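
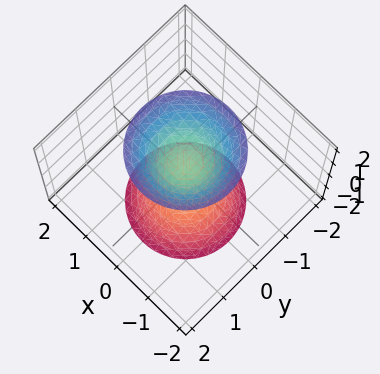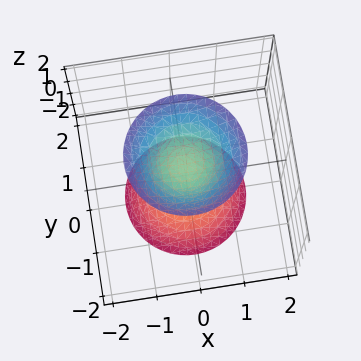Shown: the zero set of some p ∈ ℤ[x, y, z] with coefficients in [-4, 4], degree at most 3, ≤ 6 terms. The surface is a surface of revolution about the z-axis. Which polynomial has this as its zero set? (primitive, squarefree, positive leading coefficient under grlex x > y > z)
(a) The picture has 2 separate pieces. Treating them together as one polynomial.
(b) Degree: a generic line meets the surface in up to 2 points, so deg p = 2.
(c) Symmetry: the surface is invariant under rotation about z: p = q(x² + y², z).
(d) Checking where it meets the axes: a circular section at z = 2 has radius between 1 and 2; no y-intercept at any integer in the box.
(e) Fitting integer coefficients to these (and the overall shape) gives p. Check: (0, 0, 1) on the z-axis lies on the surface, and p(0, 0, 1) = 0. ✓

2*x^2 + 2*y^2 - z^2 + 1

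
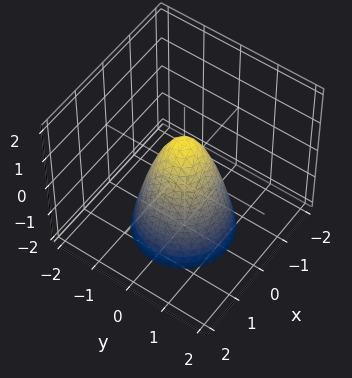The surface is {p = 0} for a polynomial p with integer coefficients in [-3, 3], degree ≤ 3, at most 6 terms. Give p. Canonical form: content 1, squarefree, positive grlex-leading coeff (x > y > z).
2*x^2 + 2*y^2 + z - 1

(a) Degree: no degree-1 surface has this shape, so deg p = 2.
(b) Symmetry: every cross-section ⟂ z is a circle, so x, y appear only via x² + y².
(c) Reading off the gridlines: a circular section at z = -1 has radius exactly 1; one z-axis crossing is at z = 1.
(d) Solving for integer coefficients yields p as stated.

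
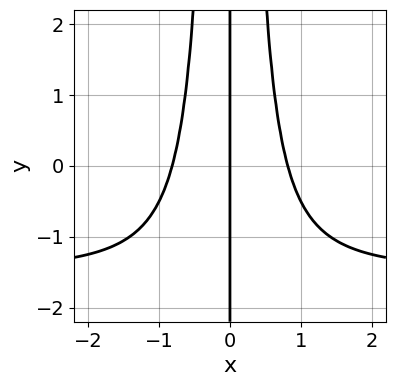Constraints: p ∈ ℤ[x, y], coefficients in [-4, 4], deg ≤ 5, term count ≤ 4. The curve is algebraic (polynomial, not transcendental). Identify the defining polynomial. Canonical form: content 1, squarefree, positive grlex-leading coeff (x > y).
2*x^3*y + 3*x^3 - 2*x

deg p = 4.
Observable constraints: the visible y-axis segment lies entirely on the curve; one x-axis crossing is at x = 0.
Solving for integer coefficients yields p as stated.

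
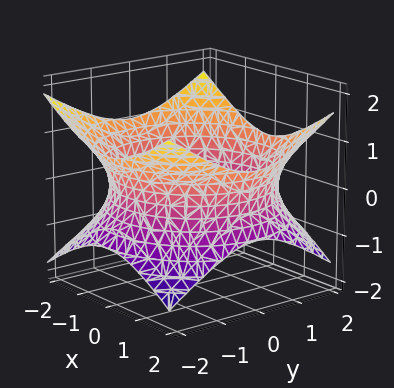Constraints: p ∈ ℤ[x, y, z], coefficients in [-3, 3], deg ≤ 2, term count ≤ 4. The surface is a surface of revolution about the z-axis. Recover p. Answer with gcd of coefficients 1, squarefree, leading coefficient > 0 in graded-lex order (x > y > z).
1. The degree is 2 — a generic line meets the surface in up to 2 points.
2. By symmetry, the surface is invariant under rotation about z: p = q(x² + y², z).
3. Checking where it meets the axes: it misses every integer gridline on the z-axis; a circular section at z = 0 has radius between 1 and 2.
4. Fitting integer coefficients to these (and the overall shape) gives p.

x^2 + y^2 - 2*z^2 - 3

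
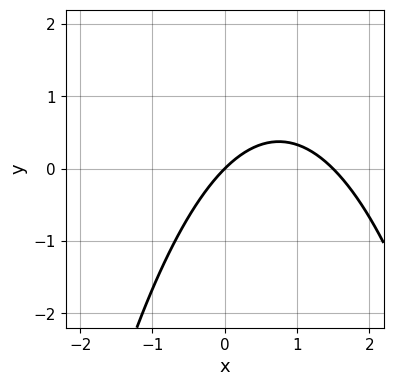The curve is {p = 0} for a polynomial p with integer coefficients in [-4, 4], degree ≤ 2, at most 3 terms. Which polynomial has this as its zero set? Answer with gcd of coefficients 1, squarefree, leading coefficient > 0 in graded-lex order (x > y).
1. The degree is 2 — a generic line meets the curve in up to 2 points.
2. From the axis intercepts and sections: it meets the y-axis at y = 0 (among the integer gridlines); it meets the x-axis at x = 0 (among the integer gridlines).
3. Solving for integer coefficients yields p as stated.

2*x^2 - 3*x + 3*y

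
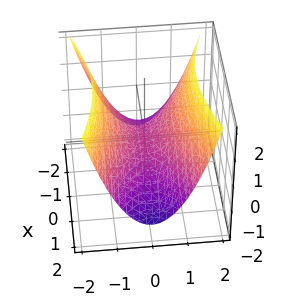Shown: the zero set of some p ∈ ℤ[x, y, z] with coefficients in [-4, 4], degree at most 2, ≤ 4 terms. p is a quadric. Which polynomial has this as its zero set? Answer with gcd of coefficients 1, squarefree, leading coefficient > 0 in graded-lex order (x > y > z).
Degree: a saddle surface; a quadric, so deg p = 2.
Symmetries: it's symmetric under x → −x, forcing even powers of x; mirror symmetry y ↦ −y ⇒ only even powers of y.
Observable constraints: it meets the y-axis at y = 0 (among the integer gridlines); it meets the x-axis at x = 0 (among the integer gridlines); it crosses the z-axis at the gridline z = 0.
Matching integer coefficients to the picture gives p.

x^2 - 3*y^2 + 3*z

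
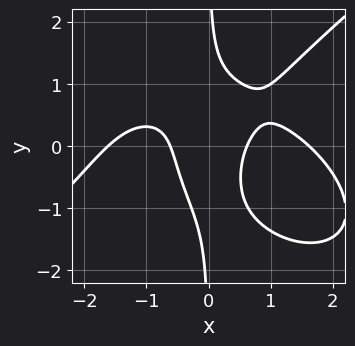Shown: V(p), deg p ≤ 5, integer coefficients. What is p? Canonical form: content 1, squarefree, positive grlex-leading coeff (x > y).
x^4 - 2*x*y^3 + 3*x^2*y - 3*x^2 + 1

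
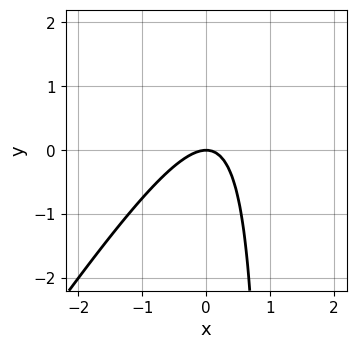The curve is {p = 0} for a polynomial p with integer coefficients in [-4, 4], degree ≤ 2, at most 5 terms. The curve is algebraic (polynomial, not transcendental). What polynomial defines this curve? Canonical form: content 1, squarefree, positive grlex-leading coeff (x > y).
3*x^2 - 2*x*y + 2*y

Degree: a generic line meets the curve in up to 2 points, so deg p = 2.
Checking where it meets the axes: it meets the x-axis at x = 0 (among the integer gridlines); one y-axis crossing is at y = 0.
Putting this together gives p.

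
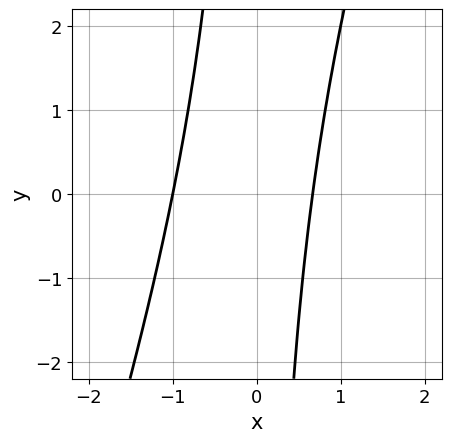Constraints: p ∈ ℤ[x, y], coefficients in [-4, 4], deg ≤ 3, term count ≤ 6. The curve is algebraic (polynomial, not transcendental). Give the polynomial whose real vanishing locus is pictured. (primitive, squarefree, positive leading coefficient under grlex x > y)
3*x^2 - x*y + x - 2

First, deg p = 2. A generic line meets the curve in up to 2 points.
Next, reading off the gridlines: it misses every integer gridline on the y-axis; it meets the x-axis at x = -1 (among the integer gridlines).
Finally, these observations pin down the coefficients.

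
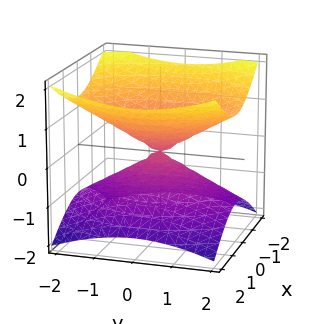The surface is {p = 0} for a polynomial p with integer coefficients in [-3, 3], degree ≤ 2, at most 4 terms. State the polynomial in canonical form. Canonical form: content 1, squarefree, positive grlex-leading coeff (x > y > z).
1. The degree is 2 — a double cone through the origin; a quadric.
2. Symmetries: the z ↦ −z reflection is a symmetry, so z appears only in even powers; it's symmetric under y → −y, forcing even powers of y; the x ↦ −x reflection is a symmetry, so x appears only in even powers.
3. Observable constraints: it crosses the x-axis at the gridline x = 0; one y-axis crossing is at y = 0; one z-axis crossing is at z = 0.
4. Fitting integer coefficients to these (and the overall shape) gives p.

2*x^2 + y^2 - 3*z^2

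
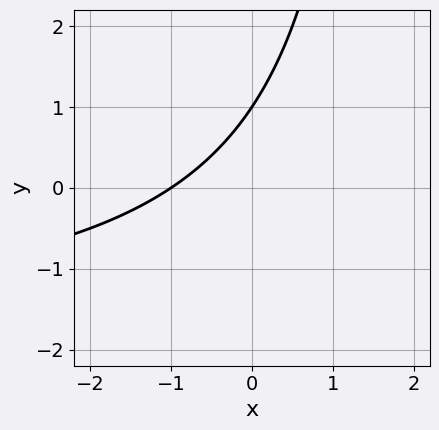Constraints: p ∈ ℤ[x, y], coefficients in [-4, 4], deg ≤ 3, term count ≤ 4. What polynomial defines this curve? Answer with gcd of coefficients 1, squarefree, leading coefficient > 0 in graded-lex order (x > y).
x*y + 2*x - 2*y + 2

First, the degree is 2 — no degree-1 curve has this shape.
Next, from the axis intercepts and sections: it meets the x-axis at x = -1 (among the integer gridlines); it crosses the y-axis at the gridline y = 1.
Finally, putting this together gives p.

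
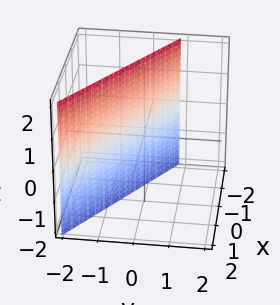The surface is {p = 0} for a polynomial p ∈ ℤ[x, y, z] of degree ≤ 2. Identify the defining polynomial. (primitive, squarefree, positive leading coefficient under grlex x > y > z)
2*x + 3*y + 2

deg p = 1.
Observable constraints: it misses every integer gridline on the z-axis; one x-axis crossing is at x = -1.
These observations pin down the coefficients.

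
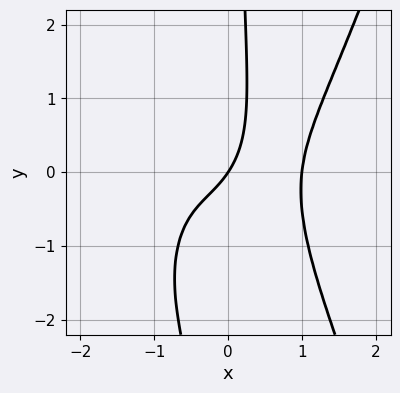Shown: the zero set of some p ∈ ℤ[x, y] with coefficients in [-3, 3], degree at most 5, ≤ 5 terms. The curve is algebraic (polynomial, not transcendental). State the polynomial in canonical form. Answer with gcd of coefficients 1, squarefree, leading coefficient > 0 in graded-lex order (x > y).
3*x^4 - 2*x*y^2 - 3*x*y - 3*x + 2*y

Degree: the shape is more complex than any degree-3 curve, so deg p = 4.
Checking where it meets the axes: it crosses the y-axis at the gridline y = 0; among the integer gridlines, it crosses the x-axis at x ∈ {0, 1}.
The integer polynomial consistent with all of this is the stated p.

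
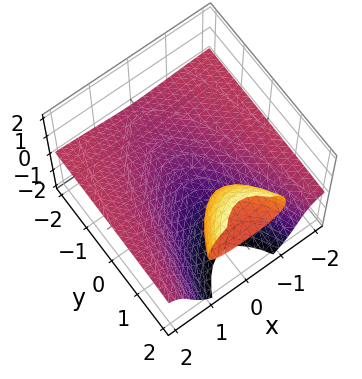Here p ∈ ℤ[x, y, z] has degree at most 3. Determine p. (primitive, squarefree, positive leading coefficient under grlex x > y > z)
3*x^2*z + z^3 - 3*y*z + 2

(a) I count 2 distinct pieces.
(b) deg p = 3.
(c) From the visible intercepts: no y-intercept at any integer in the box; it misses every integer gridline on the x-axis.
(d) Solving for integer coefficients yields p as stated.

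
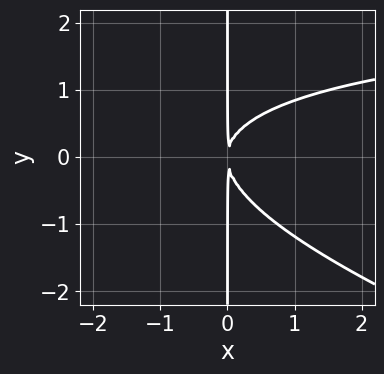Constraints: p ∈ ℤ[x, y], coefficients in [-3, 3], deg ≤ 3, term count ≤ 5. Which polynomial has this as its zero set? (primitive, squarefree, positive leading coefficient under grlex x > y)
x^2*y + 3*x*y^2 - 3*x^2

The degree is 3 — the shape is more complex than any degree-2 curve.
Against the integer gridlines: the visible y-axis segment lies entirely on the curve.
Putting this together gives p.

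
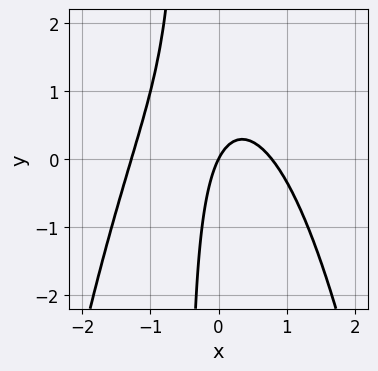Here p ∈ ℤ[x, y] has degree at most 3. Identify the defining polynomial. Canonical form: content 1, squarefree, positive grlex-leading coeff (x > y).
Degree: a generic line meets the curve in up to 3 points, so deg p = 3.
Checking where it meets the axes: it crosses the y-axis at the gridline y = 0; one x-axis crossing is at x = 0.
Solving for integer coefficients yields p as stated.

2*x^3 + x^2 + 2*x*y - 2*x + y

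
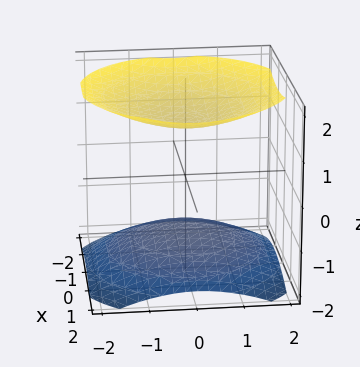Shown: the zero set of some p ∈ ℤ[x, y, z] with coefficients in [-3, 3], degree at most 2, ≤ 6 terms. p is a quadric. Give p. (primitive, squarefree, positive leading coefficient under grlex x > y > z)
(a) The picture has 2 separate pieces.
(b) deg p = 2.
(c) Symmetries: the z ↦ −z reflection is a symmetry, so z appears only in even powers; the surface is invariant under rotation about z: p = q(x² + y², z).
(d) Against the integer gridlines: it misses every integer gridline on the x-axis; it misses every integer gridline on the y-axis.
(e) Matching integer coefficients to the picture gives p.

x^2 + y^2 - 2*z^2 + 3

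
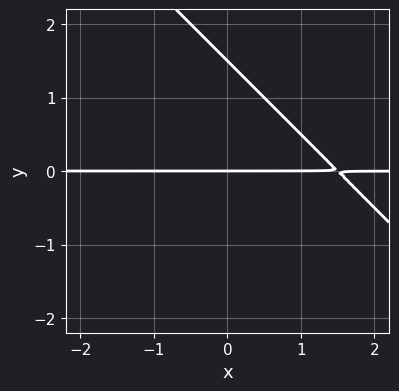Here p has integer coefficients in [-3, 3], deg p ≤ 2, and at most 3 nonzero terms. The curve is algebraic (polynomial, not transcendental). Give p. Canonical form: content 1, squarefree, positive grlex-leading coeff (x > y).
2*x*y + 2*y^2 - 3*y

First, the degree is 2 — a generic line meets the curve in up to 2 points.
Next, against the integer gridlines: the visible x-axis segment lies entirely on the curve; it crosses the y-axis at the gridline y = 0.
Finally, solving for integer coefficients yields p as stated.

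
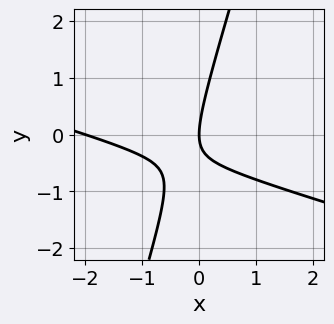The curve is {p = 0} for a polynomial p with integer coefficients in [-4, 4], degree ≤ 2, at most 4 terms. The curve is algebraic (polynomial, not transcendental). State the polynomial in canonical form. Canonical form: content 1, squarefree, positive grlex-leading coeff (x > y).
x^2 + 3*x*y - y^2 + 2*x

(a) Degree: the shape is more complex than any degree-1 curve, so deg p = 2.
(b) Reading off the gridlines: it crosses the y-axis at the gridline y = 0; among the integer gridlines, it crosses the x-axis at x ∈ {-2, 0}.
(c) Matching integer coefficients to the picture gives p.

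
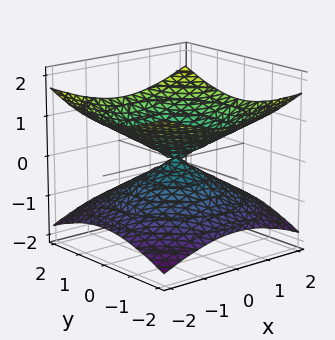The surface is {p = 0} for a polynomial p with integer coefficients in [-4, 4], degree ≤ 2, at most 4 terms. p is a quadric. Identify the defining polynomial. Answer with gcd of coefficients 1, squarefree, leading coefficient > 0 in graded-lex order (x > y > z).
The degree is 2 — a double cone through the origin; a quadric.
Symmetries: rotational symmetry about the z-axis ⇒ p depends on x, y only through x² + y²; mirror symmetry z ↦ −z ⇒ only even powers of z.
Against the integer gridlines: a circular section at z = -1 has radius between 1 and 2; it crosses the z-axis at the gridline z = 0.
These observations pin down the coefficients.

x^2 + y^2 - 3*z^2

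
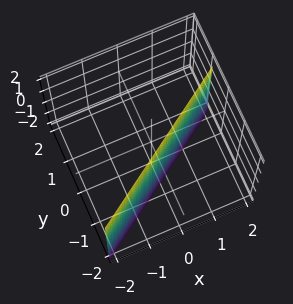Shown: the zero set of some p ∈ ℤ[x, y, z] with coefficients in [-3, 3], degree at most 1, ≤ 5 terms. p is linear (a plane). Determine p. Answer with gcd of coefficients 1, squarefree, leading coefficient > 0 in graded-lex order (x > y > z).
2*x - 3*y - 2

1. deg p = 1.
2. Observable constraints: it crosses the x-axis at the gridline x = 1; no z-intercept at any integer in the box.
3. Fitting integer coefficients to these (and the overall shape) gives p.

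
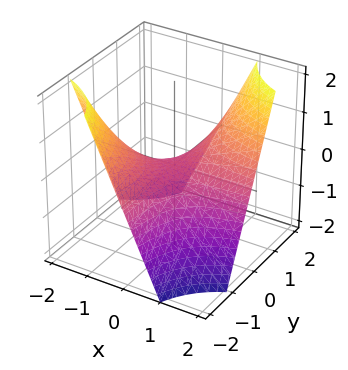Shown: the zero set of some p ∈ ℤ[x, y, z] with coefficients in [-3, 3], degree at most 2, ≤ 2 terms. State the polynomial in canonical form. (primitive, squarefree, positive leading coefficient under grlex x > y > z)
1. The degree is 2 — a saddle surface; a quadric.
2. Reading off the gridlines: every point of the y-axis in the box is on the surface; it crosses the z-axis at the gridline z = 0; the visible x-axis segment lies entirely on the surface.
3. The integer polynomial consistent with all of this is the stated p.

x*y - z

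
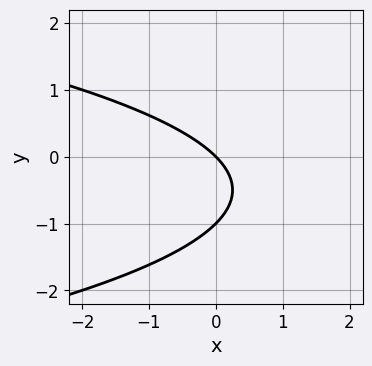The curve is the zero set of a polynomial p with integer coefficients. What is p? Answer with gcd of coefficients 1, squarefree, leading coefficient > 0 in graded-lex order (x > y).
y^2 + x + y

First, deg p = 2. The shape is more complex than any degree-1 curve.
Next, checking where it meets the axes: the y-axis gridline crossings are at y ∈ {-1, 0}; it meets the x-axis at x = 0 (among the integer gridlines).
Finally, the integer polynomial consistent with all of this is the stated p.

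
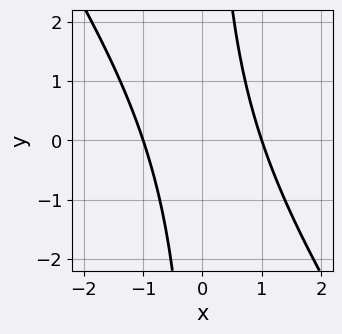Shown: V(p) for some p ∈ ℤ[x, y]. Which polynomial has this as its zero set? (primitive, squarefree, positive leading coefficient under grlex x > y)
3*x^2 + 2*x*y - 3

(a) The degree is 2 — no degree-1 curve has this shape.
(b) Against the integer gridlines: no y-intercept at any integer in the box; among the integer gridlines, it crosses the x-axis at x ∈ {-1, 1}.
(c) Assembling these constraints gives the stated polynomial.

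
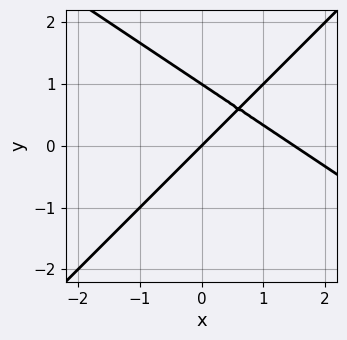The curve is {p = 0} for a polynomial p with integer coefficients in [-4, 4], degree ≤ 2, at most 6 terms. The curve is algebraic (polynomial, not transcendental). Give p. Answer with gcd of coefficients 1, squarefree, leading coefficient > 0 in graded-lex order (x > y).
2*x^2 + x*y - 3*y^2 - 3*x + 3*y

1. deg p = 2. No degree-1 curve has this shape.
2. Against the integer gridlines: it crosses the x-axis at the gridline x = 0; the y-axis gridline crossings are at y ∈ {0, 1}.
3. Putting this together gives p.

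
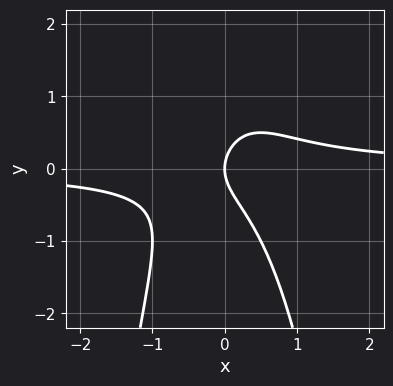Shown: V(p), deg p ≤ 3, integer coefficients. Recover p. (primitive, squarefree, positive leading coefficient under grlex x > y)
2*x^2*y + y^2 - x

First, degree: a generic line meets the curve in up to 3 points, so deg p = 3.
Next, checking where it meets the axes: it crosses the x-axis at the gridline x = 0; it crosses the y-axis at the gridline y = 0.
Finally, assembling these constraints gives the stated polynomial.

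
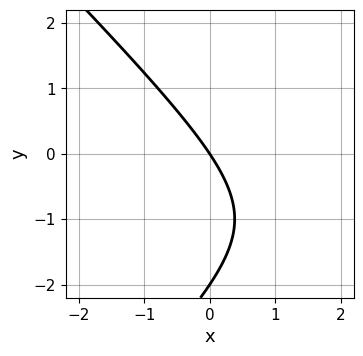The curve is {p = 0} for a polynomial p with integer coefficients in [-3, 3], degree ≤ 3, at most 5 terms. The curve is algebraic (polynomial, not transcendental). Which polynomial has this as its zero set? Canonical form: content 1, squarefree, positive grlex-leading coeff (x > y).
x^2 - y^2 - 3*x - 2*y

(a) The degree is 2 — a generic line meets the curve in up to 2 points.
(b) Against the integer gridlines: among the integer gridlines, it crosses the y-axis at y ∈ {-2, 0}; one x-axis crossing is at x = 0.
(c) These observations pin down the coefficients.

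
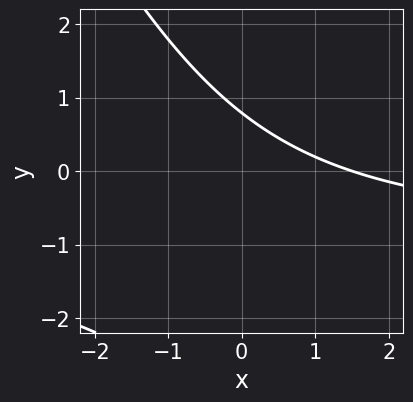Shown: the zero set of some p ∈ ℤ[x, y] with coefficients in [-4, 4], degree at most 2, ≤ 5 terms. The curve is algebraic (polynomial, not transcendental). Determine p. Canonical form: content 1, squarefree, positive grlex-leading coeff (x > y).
2*x*y + y^2 + 2*x + 3*y - 3

deg p = 2.
Solving for integer coefficients yields p as stated.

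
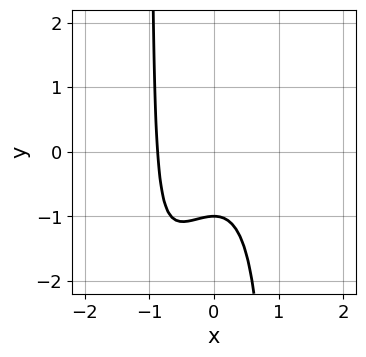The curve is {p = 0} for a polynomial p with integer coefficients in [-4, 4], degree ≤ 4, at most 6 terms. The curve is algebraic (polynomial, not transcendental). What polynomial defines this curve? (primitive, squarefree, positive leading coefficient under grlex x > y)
(a) The degree is 3 — no degree-2 curve has this shape.
(b) Reading off the gridlines: it crosses the y-axis at the gridline y = -1.
(c) These observations pin down the coefficients.

3*x^3 - 2*x^2*y + 2*y + 2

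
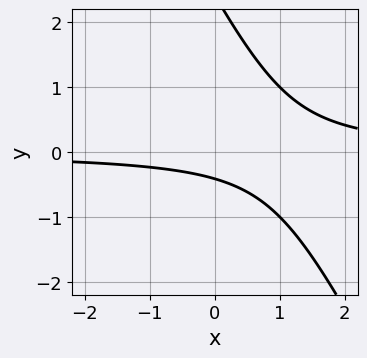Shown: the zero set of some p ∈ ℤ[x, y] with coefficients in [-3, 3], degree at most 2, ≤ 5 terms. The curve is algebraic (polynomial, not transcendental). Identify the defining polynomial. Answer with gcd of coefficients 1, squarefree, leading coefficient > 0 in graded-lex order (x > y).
2*x*y + y^2 - 2*y - 1

First, degree: no degree-1 curve has this shape, so deg p = 2.
Then, observable constraints: it misses every integer gridline on the x-axis.
Finally, fitting integer coefficients to these (and the overall shape) gives p.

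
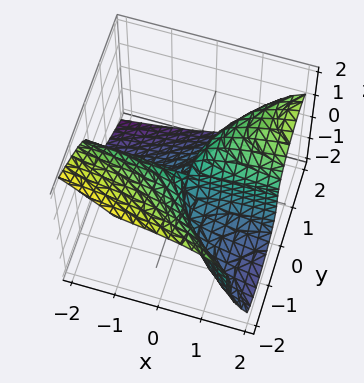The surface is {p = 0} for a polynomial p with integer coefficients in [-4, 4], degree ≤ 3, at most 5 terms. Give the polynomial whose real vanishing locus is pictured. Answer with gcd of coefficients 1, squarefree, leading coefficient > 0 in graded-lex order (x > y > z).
y^3 + 2*z^3 - 3*x*y

(a) Degree: the shape is more complex than any degree-2 surface, so deg p = 3.
(b) Observable constraints: it meets the z-axis at z = 0 (among the integer gridlines); every point of the x-axis in the box is on the surface.
(c) The integer polynomial consistent with all of this is the stated p.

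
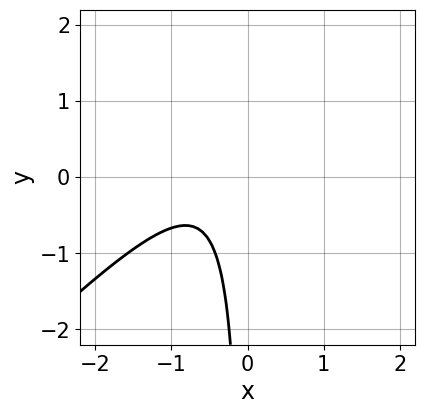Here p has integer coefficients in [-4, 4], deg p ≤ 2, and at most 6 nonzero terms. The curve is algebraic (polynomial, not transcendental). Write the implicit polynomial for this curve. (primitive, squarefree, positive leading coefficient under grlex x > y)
3*x^2 - 3*x*y + 3*x + 2

First, deg p = 2. No degree-1 curve has this shape.
Then, checking where it meets the axes: the curve avoids every integer y-axis point in the box; the curve avoids every integer x-axis point in the box.
Finally, solving for integer coefficients yields p as stated.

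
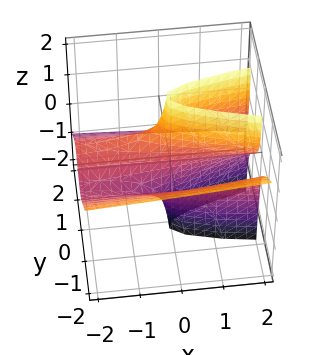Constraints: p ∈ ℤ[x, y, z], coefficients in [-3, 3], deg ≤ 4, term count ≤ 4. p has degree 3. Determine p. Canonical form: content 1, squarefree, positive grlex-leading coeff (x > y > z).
(a) The degree is 3 — no degree-2 surface has this shape.
(b) Against the integer gridlines: the visible z-axis segment lies entirely on the surface; the visible x-axis segment lies entirely on the surface; the y-axis gridline crossings are at y ∈ {-1, 0, 1}.
(c) These observations pin down the coefficients.

2*y^3 + 3*y^2*z - x*z - 2*y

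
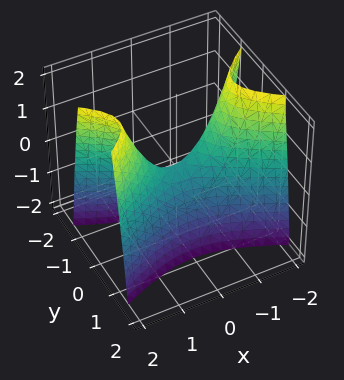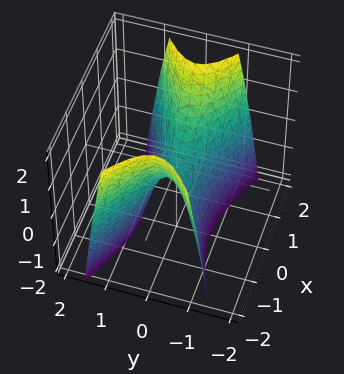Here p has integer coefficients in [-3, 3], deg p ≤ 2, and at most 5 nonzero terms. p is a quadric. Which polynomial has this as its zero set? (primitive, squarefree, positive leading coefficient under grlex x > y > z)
x^2 - 3*y^2 - z

1. deg p = 2. A saddle surface; a quadric.
2. Symmetries: it's symmetric under y → −y, forcing even powers of y; the x ↦ −x reflection is a symmetry, so x appears only in even powers.
3. Reading off the gridlines: it crosses the z-axis at the gridline z = 0; it crosses the x-axis at the gridline x = 0.
4. Assembling these constraints gives the stated polynomial.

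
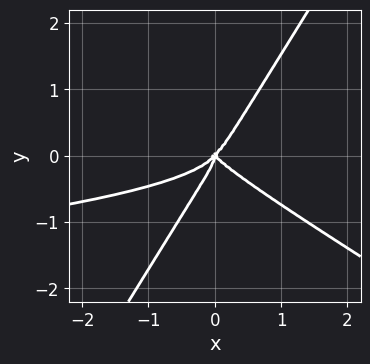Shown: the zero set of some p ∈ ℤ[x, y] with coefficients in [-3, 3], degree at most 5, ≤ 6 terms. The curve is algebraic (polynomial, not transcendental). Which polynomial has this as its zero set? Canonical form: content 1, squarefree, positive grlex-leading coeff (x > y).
Degree: the shape is more complex than any degree-3 curve, so deg p = 4.
Observable constraints: it crosses the x-axis at the gridline x = 0; it crosses the y-axis at the gridline y = 0.
Matching integer coefficients to the picture gives p.

3*x^2*y^2 + 3*x*y^3 - 3*y^4 + x^3 - x*y^2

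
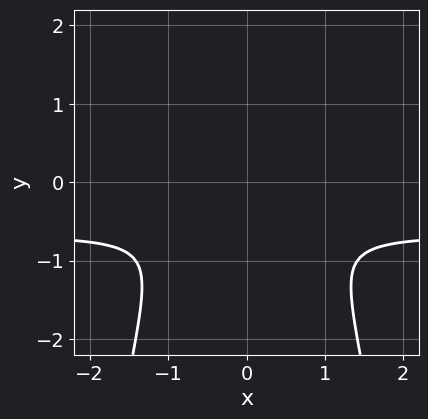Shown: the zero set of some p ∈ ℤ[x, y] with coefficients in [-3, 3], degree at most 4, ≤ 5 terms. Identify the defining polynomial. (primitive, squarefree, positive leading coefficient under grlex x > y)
First, the degree is 3 — the shape is more complex than any degree-2 curve.
Then, symmetries: it's symmetric under x → −x, forcing even powers of x.
Finally, the integer polynomial consistent with all of this is the stated p.

3*x^2*y + 2*x^2 + 2*y^2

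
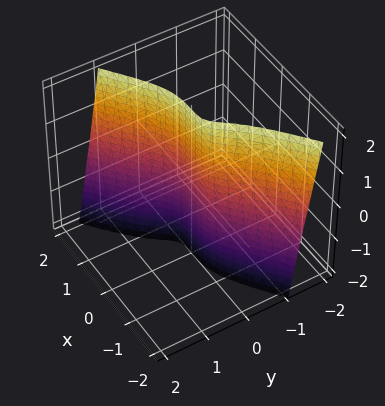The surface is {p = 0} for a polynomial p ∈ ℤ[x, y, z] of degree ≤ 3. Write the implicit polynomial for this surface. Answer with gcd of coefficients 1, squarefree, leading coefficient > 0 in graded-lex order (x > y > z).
x^3 - x*y*z - 3*y^3 - 2*y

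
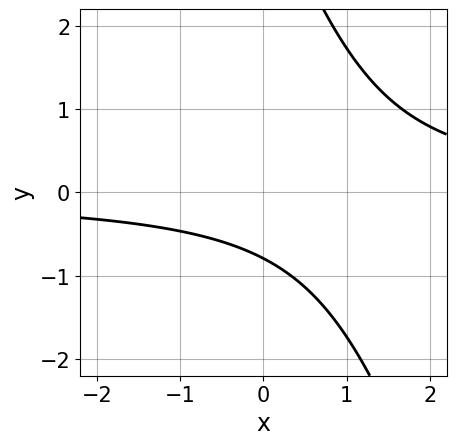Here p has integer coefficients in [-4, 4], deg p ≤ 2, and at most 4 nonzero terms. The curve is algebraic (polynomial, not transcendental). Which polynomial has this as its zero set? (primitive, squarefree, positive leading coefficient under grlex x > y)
3*x*y + y^2 - 3*y - 3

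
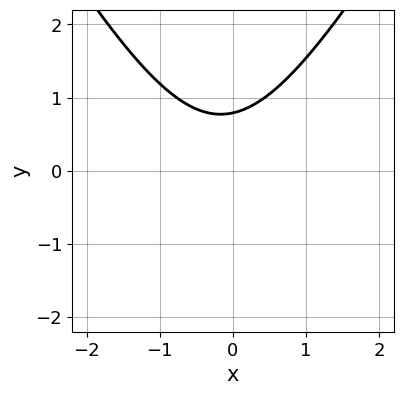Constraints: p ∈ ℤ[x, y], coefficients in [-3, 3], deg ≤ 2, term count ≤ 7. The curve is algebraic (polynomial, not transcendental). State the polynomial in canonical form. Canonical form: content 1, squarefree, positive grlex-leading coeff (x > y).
First, deg p = 2. A generic line meets the curve in up to 2 points.
Then, reading off the gridlines: no x-intercept at any integer in the box.
Finally, putting this together gives p.

3*x^2 - y^2 + x - 3*y + 3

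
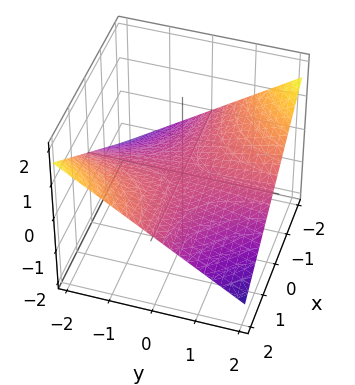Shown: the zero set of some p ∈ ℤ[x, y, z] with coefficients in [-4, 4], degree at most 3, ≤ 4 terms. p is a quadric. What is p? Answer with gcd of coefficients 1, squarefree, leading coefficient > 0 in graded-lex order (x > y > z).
First, degree: a saddle surface; a quadric, so deg p = 2.
Next, observable constraints: the visible x-axis segment lies entirely on the surface; the visible y-axis segment lies entirely on the surface; one z-axis crossing is at z = 0.
Finally, matching integer coefficients to the picture gives p.

x*y + 3*z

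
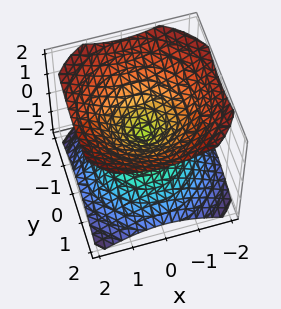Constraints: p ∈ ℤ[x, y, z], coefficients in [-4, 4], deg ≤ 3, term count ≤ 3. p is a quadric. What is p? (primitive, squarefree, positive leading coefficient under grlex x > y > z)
2*x^2 + 2*y^2 - 3*z^2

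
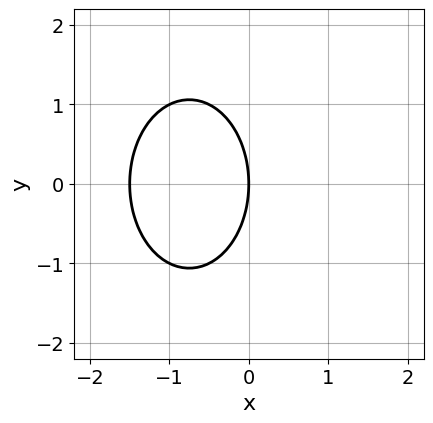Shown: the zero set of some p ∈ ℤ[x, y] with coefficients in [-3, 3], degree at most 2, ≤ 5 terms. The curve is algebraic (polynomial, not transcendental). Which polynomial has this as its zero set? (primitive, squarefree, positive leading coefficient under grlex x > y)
deg p = 2.
Symmetries: mirror symmetry y ↦ −y ⇒ only even powers of y.
Checking where it meets the axes: one y-axis crossing is at y = 0; one x-axis crossing is at x = 0.
Matching integer coefficients to the picture gives p.

2*x^2 + y^2 + 3*x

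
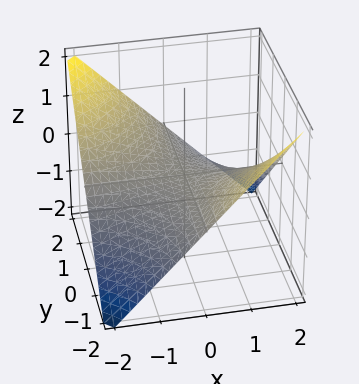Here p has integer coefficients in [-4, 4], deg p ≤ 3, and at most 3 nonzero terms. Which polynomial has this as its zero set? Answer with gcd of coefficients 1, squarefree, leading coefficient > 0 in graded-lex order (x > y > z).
x*y + 2*z

(a) deg p = 2. A saddle surface; a quadric.
(b) From the visible intercepts: it meets the z-axis at z = 0 (among the integer gridlines); every point of the y-axis in the box is on the surface; every point of the x-axis in the box is on the surface.
(c) Solving for integer coefficients yields p as stated.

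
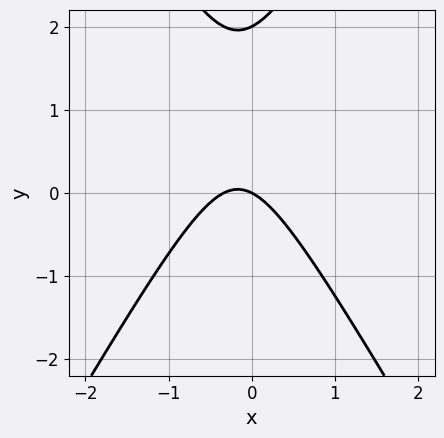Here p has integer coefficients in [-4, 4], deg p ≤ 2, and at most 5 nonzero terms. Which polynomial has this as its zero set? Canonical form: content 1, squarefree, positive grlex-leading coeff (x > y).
3*x^2 - y^2 + x + 2*y

1. Degree: no degree-1 curve has this shape, so deg p = 2.
2. Against the integer gridlines: among the integer gridlines, it crosses the y-axis at y ∈ {0, 2}; it crosses the x-axis at the gridline x = 0.
3. Putting this together gives p.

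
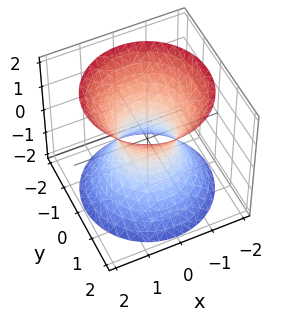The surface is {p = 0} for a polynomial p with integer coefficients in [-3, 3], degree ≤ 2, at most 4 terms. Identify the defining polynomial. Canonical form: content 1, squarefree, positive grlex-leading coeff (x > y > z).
3*x^2 + 3*y^2 - 2*z^2 - 2

(a) The degree is 2 — a generic line meets the surface in up to 2 points.
(b) Symmetry: every cross-section ⟂ z is a circle, so x, y appear only via x² + y².
(c) Reading off the gridlines: no z-intercept at any integer in the box; a circular section at z = -1 has radius between 1 and 2.
(d) Assembling these constraints gives the stated polynomial.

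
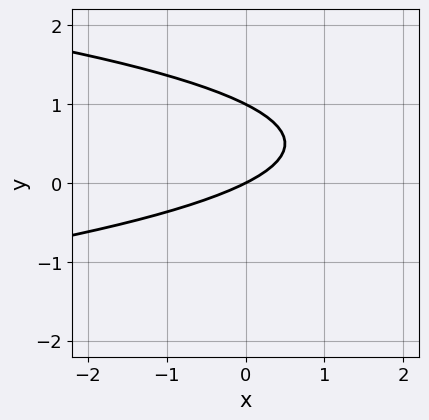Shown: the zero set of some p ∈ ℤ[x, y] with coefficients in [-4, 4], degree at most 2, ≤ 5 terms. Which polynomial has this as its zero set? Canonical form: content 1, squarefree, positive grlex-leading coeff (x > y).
1. deg p = 2.
2. Checking where it meets the axes: it crosses the x-axis at the gridline x = 0; among the integer gridlines, it crosses the y-axis at y ∈ {0, 1}.
3. Putting this together gives p.

2*y^2 + x - 2*y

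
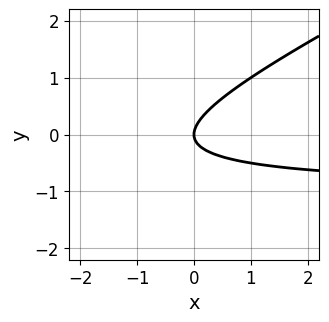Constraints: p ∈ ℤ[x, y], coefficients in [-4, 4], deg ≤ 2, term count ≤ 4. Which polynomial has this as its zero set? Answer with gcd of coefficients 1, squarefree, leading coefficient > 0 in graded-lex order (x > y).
x*y - 2*y^2 + x

(a) Degree: the shape is more complex than any degree-1 curve, so deg p = 2.
(b) Observable constraints: it meets the y-axis at y = 0 (among the integer gridlines); one x-axis crossing is at x = 0.
(c) These observations pin down the coefficients.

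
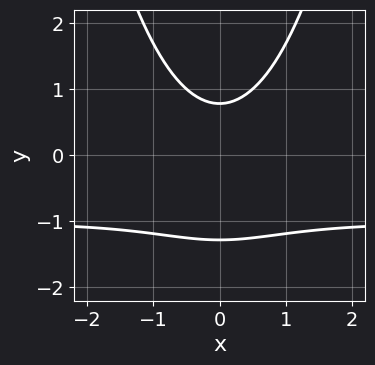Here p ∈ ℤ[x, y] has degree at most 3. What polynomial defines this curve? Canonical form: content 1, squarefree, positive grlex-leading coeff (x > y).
2*x^2*y + 2*x^2 - 2*y^2 - y + 2

1. deg p = 3. A generic line meets the curve in up to 3 points.
2. Symmetries: it's symmetric under x → −x, forcing even powers of x.
3. Against the integer gridlines: the curve avoids every integer x-axis point in the box.
4. Putting this together gives p.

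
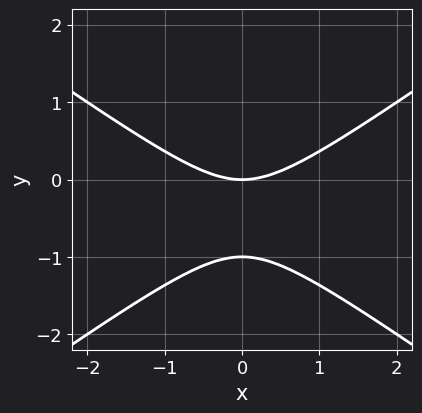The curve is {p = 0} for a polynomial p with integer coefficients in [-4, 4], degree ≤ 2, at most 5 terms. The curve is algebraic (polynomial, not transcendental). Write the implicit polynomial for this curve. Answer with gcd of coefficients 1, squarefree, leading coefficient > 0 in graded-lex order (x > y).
x^2 - 2*y^2 - 2*y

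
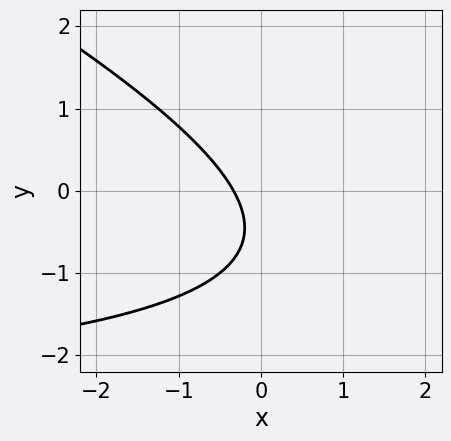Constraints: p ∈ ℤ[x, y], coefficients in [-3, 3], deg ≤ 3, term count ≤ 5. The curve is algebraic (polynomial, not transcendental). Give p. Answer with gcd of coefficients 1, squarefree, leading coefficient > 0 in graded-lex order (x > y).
First, degree: the shape is more complex than any degree-1 curve, so deg p = 2.
Next, from the visible intercepts: it misses every integer gridline on the y-axis.
Finally, the integer polynomial consistent with all of this is the stated p.

x*y + 2*y^2 + 3*x + 2*y + 1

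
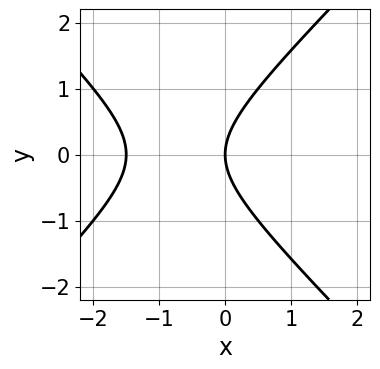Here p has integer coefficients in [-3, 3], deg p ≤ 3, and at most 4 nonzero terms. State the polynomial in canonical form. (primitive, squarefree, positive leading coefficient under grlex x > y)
1. The degree is 2 — no degree-1 curve has this shape.
2. Symmetries: the y ↦ −y reflection is a symmetry, so y appears only in even powers.
3. Reading off the gridlines: it crosses the x-axis at the gridline x = 0; it meets the y-axis at y = 0 (among the integer gridlines).
4. Matching integer coefficients to the picture gives p.

2*x^2 - 2*y^2 + 3*x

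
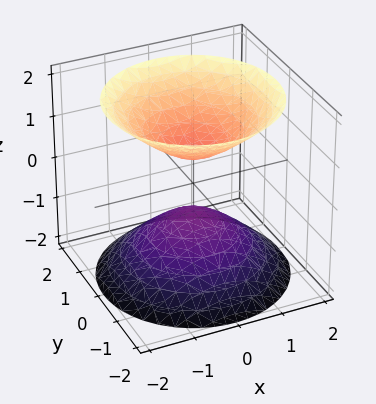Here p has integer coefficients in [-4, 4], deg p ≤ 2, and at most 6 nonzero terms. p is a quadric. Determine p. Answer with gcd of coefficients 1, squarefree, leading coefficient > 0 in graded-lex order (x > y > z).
2*x^2 + 2*y^2 - 2*z^2 + 1

1. I count 2 distinct pieces. They look like related sheets of one shape, so recover p as a whole.
2. Degree: two separate bowl-shaped sheets opening away from each other; a quadric, so deg p = 2.
3. Symmetries: the surface is invariant under rotation about z: p = q(x² + y², z); it's symmetric under z → −z, forcing even powers of z.
4. From the axis intercepts and sections: no x-intercept at any integer in the box; a circular section at z = 2 has radius between 1 and 2; it misses every integer gridline on the y-axis.
5. Solving for integer coefficients yields p as stated.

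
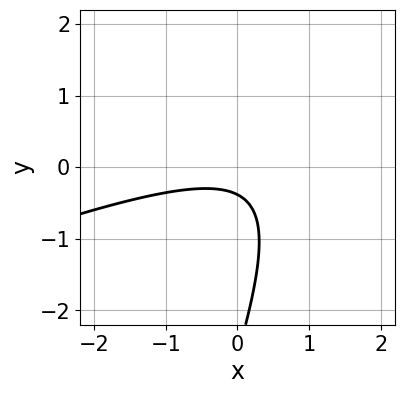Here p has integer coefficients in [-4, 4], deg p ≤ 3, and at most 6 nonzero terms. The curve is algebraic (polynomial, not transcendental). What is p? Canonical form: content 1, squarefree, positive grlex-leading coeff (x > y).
First, degree: the shape is more complex than any degree-1 curve, so deg p = 2.
Then, against the integer gridlines: the curve avoids every integer x-axis point in the box.
Finally, together with the visible shape, these determine p as stated.

x^2 - 3*x*y + y^2 + 3*y + 1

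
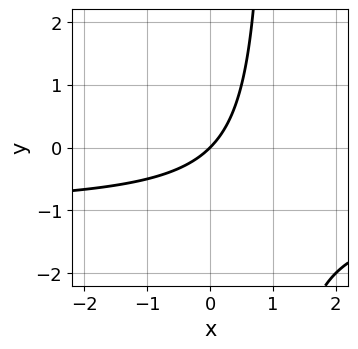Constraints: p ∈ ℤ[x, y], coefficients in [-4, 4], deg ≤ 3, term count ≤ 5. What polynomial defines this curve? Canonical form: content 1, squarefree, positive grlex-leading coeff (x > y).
x*y + x - y

First, deg p = 2. No degree-1 curve has this shape.
Then, from the axis intercepts and sections: it meets the y-axis at y = 0 (among the integer gridlines); it crosses the x-axis at the gridline x = 0.
Finally, solving for integer coefficients yields p as stated.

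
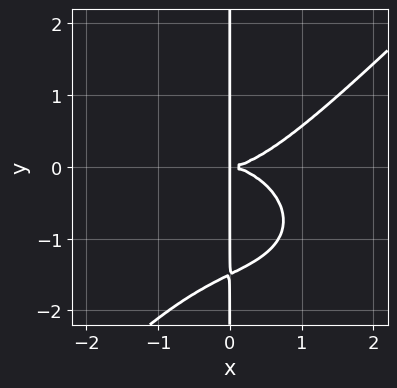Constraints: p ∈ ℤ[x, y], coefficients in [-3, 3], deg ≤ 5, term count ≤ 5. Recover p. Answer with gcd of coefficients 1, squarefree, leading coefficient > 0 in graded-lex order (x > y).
1. Degree: no degree-3 curve has this shape, so deg p = 4.
2. Checking where it meets the axes: every point of the y-axis in the box is on the curve.
3. The integer polynomial consistent with all of this is the stated p.

x^4 + x^2*y^2 - 2*x*y^3 - 3*x*y^2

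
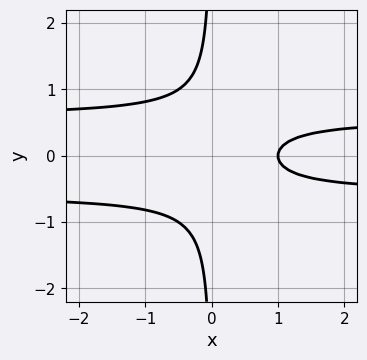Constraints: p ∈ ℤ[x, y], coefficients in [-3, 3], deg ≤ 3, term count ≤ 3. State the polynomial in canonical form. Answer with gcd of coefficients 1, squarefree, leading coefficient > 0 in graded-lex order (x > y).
deg p = 3. The shape is more complex than any degree-2 curve.
Symmetries: it's symmetric under y → −y, forcing even powers of y.
Against the integer gridlines: no y-intercept at any integer in the box; one x-axis crossing is at x = 1.
Fitting integer coefficients to these (and the overall shape) gives p.

3*x*y^2 - x + 1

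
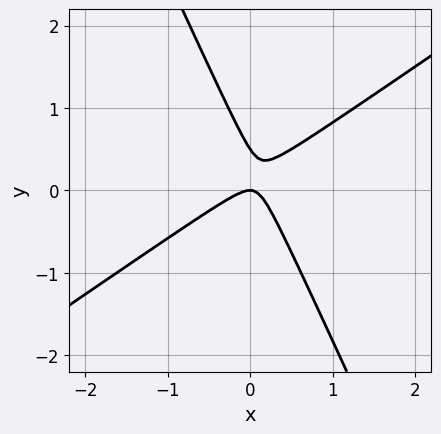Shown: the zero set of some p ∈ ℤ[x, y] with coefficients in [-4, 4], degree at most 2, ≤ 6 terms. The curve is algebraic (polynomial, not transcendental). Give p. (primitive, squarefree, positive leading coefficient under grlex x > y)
(a) The degree is 2 — a generic line meets the curve in up to 2 points.
(b) Checking where it meets the axes: it meets the y-axis at y = 0 (among the integer gridlines); one x-axis crossing is at x = 0.
(c) These observations pin down the coefficients.

3*x^2 - 3*x*y - 2*y^2 + y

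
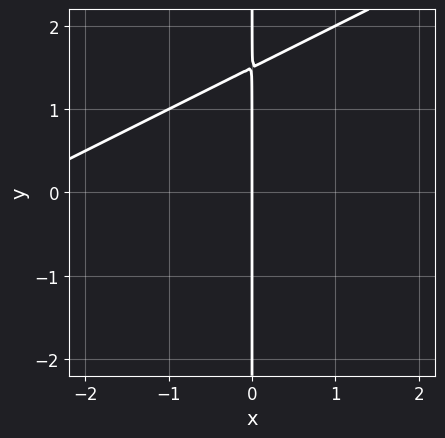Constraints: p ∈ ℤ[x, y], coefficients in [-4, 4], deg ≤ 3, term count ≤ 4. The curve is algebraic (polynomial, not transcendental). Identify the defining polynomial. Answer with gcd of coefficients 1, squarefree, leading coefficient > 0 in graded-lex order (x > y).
First, deg p = 2.
Next, against the integer gridlines: one x-axis crossing is at x = 0; every point of the y-axis in the box is on the curve.
Finally, putting this together gives p.

x^2 - 2*x*y + 3*x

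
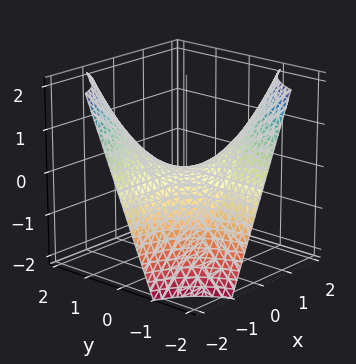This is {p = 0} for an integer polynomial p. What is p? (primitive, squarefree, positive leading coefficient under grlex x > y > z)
Degree: a saddle surface; a quadric, so deg p = 2.
Against the integer gridlines: the visible x-axis segment lies entirely on the surface; it crosses the z-axis at the gridline z = 0; every point of the y-axis in the box is on the surface.
Matching integer coefficients to the picture gives p.

x*y + z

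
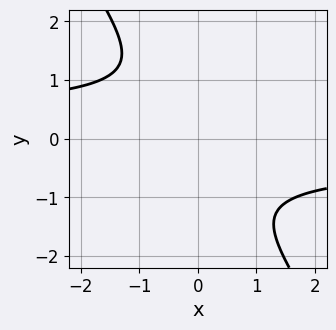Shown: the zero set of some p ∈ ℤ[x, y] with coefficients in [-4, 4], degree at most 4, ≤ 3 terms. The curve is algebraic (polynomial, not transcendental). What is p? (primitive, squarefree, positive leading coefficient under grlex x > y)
3*x*y^3 + 2*y^4 + 3

The degree is 4 — a generic line meets the curve in up to 4 points.
From the visible intercepts: the curve avoids every integer y-axis point in the box; no x-intercept at any integer in the box.
Fitting integer coefficients to these (and the overall shape) gives p.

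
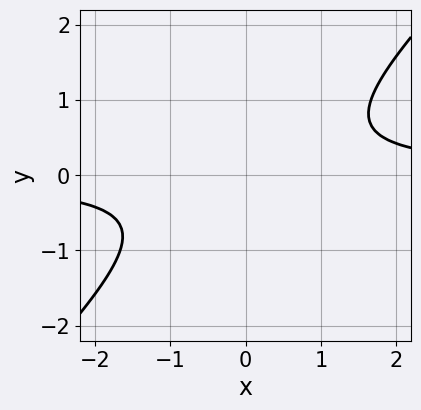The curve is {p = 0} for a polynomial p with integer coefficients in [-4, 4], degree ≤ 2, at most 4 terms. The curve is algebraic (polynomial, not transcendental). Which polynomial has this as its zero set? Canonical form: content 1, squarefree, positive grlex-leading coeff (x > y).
3*x*y - 3*y^2 - 2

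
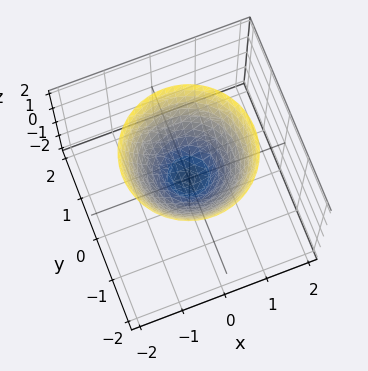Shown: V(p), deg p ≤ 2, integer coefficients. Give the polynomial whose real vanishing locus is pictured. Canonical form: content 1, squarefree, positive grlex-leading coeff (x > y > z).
1. deg p = 2. A single bowl opening along one axis; a quadric.
2. Symmetries: every cross-section ⟂ z is a circle, so x, y appear only via x² + y².
3. Checking where it meets the axes: one z-axis crossing is at z = 0; a circular section at z = 1 has radius exactly 1; one y-axis crossing is at y = 0; it crosses the x-axis at the gridline x = 0.
4. These observations pin down the coefficients.

x^2 + y^2 - z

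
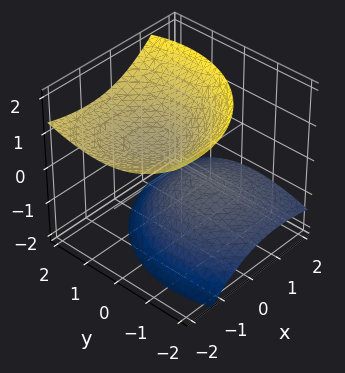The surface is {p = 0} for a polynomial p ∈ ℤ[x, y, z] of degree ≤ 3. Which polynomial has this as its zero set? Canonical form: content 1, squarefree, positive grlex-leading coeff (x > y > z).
1. There are 2 components. They look like related sheets of one shape, so recover p as a whole.
2. The degree is 2 — no degree-1 surface has this shape.
3. Observable constraints: the surface avoids every integer x-axis point in the box; the surface avoids every integer y-axis point in the box.
4. Matching integer coefficients to the picture gives p.

2*x^2 + 3*x*z + 2*y^2 - 2*y*z - 3*z^2 + 2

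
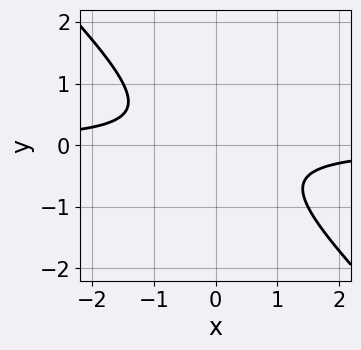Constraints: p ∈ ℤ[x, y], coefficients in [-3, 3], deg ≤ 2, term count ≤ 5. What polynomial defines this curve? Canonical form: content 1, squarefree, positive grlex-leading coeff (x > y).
First, deg p = 2. The shape is more complex than any degree-1 curve.
Then, reading off the gridlines: it misses every integer gridline on the x-axis; it misses every integer gridline on the y-axis.
Finally, these observations pin down the coefficients.

2*x*y + 2*y^2 + 1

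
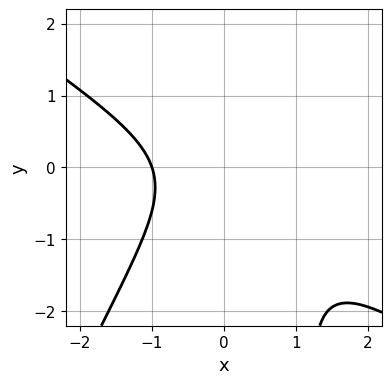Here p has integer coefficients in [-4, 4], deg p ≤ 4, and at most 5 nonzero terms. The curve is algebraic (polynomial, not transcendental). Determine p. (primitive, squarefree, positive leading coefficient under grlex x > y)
3*x^3 + 3*x^2*y - 2*x*y^2 + 3*y^2 + 3

1. The degree is 3 — a generic line meets the curve in up to 3 points.
2. From the visible intercepts: the curve avoids every integer y-axis point in the box; it crosses the x-axis at the gridline x = -1.
3. Fitting integer coefficients to these (and the overall shape) gives p.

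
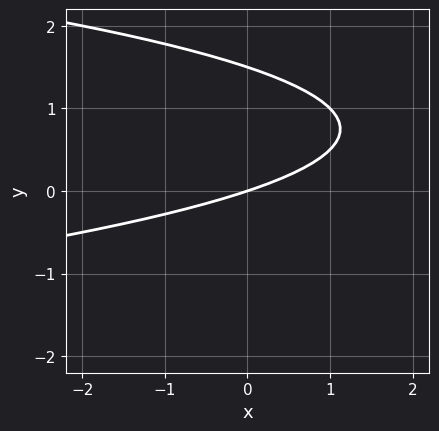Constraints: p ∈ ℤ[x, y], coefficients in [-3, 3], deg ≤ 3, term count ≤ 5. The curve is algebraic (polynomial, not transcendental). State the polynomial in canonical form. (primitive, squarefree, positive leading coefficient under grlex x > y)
2*y^2 + x - 3*y

1. Degree: a generic line meets the curve in up to 2 points, so deg p = 2.
2. From the axis intercepts and sections: one y-axis crossing is at y = 0; one x-axis crossing is at x = 0.
3. Matching integer coefficients to the picture gives p.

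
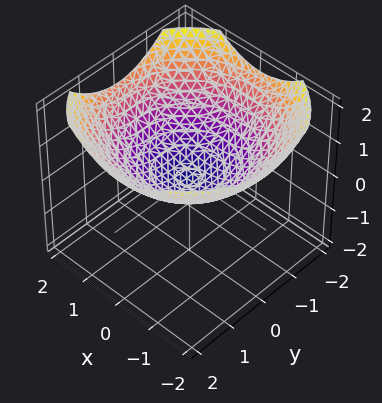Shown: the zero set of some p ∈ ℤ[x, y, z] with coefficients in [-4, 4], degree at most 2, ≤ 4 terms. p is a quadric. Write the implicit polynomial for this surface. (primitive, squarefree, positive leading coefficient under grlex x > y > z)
(a) Degree: a single bowl opening along one axis; a quadric, so deg p = 2.
(b) Symmetries: rotational symmetry about the z-axis ⇒ p depends on x, y only through x² + y².
(c) Observable constraints: a circular section at z = 1 has radius between 1 and 2; it meets the x-axis at x = 0 (among the integer gridlines); it meets the z-axis at z = 0 (among the integer gridlines); it crosses the y-axis at the gridline y = 0.
(d) Solving for integer coefficients yields p as stated.

x^2 + y^2 - 3*z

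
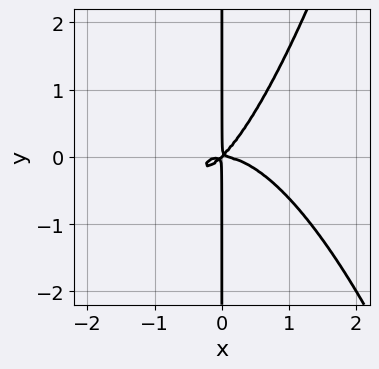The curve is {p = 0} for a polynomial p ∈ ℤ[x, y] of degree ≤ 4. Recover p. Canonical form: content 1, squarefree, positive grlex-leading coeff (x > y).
x^4 + x^2*y - x*y^2

(a) deg p = 4. The shape is more complex than any degree-3 curve.
(b) From the visible intercepts: every point of the y-axis in the box is on the curve.
(c) The integer polynomial consistent with all of this is the stated p.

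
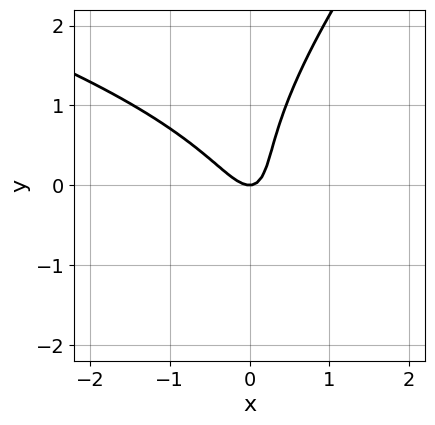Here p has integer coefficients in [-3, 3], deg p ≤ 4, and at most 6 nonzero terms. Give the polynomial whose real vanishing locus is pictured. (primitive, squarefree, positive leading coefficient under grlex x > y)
1. deg p = 3.
2. From the visible intercepts: it meets the x-axis at x = 0 (among the integer gridlines); it meets the y-axis at y = 0 (among the integer gridlines).
3. Assembling these constraints gives the stated polynomial.

x*y^2 - y^3 + 3*x^2 + 2*x*y - y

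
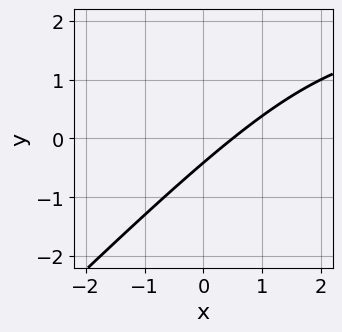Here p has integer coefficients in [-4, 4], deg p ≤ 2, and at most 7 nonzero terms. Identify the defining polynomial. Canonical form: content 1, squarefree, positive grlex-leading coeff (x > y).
First, deg p = 2. No degree-1 curve has this shape.
Finally, solving for integer coefficients yields p as stated.

x*y - y^2 - 2*x + 2*y + 1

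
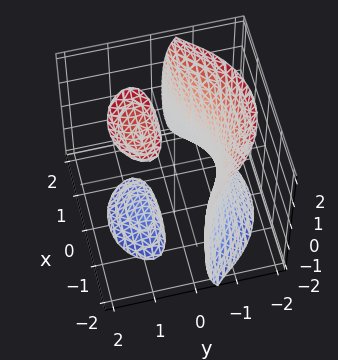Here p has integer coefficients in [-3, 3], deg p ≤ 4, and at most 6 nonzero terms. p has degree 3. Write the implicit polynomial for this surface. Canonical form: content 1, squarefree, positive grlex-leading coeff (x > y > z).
3*x^2*y + 3*y^3 - 2*y*z^2 + 3

(a) There are 3 components. Treating them together as one polynomial.
(b) Degree: the shape is more complex than any degree-2 surface, so deg p = 3.
(c) From the visible intercepts: no z-intercept at any integer in the box; no x-intercept at any integer in the box; it meets the y-axis at y = -1 (among the integer gridlines).
(d) These observations pin down the coefficients.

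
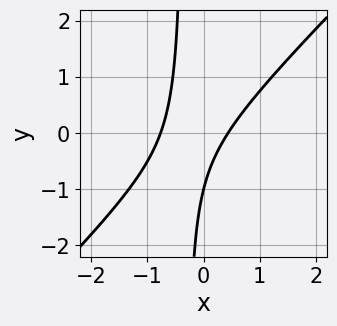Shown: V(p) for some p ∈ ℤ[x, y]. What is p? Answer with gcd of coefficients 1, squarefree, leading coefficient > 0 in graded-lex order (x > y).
3*x^2 - 3*x*y + x - y - 1

The degree is 2 — the shape is more complex than any degree-1 curve.
Checking where it meets the axes: one y-axis crossing is at y = -1.
The integer polynomial consistent with all of this is the stated p.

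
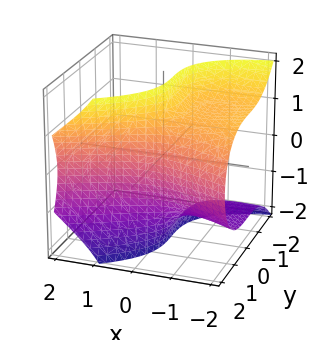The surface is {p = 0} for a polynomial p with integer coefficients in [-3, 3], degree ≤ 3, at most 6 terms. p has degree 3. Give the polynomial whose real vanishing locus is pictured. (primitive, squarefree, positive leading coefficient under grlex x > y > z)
3*x*z^2 - 2*y^3 + 2*x^2 + 3

1. The degree is 3 — the shape is more complex than any degree-2 surface.
2. From the axis intercepts and sections: it misses every integer gridline on the z-axis; the surface avoids every integer x-axis point in the box.
3. Assembling these constraints gives the stated polynomial.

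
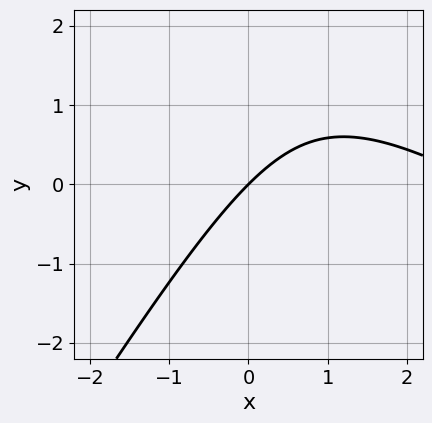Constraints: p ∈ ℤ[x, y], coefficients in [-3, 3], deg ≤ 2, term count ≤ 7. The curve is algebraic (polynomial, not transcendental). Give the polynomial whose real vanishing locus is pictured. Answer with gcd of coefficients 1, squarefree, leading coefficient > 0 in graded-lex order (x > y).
x^2 + x*y - y^2 - 3*x + 3*y

First, degree: the shape is more complex than any degree-1 curve, so deg p = 2.
Next, from the axis intercepts and sections: it crosses the y-axis at the gridline y = 0; it meets the x-axis at x = 0 (among the integer gridlines).
Finally, fitting integer coefficients to these (and the overall shape) gives p.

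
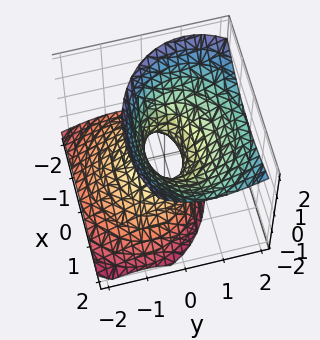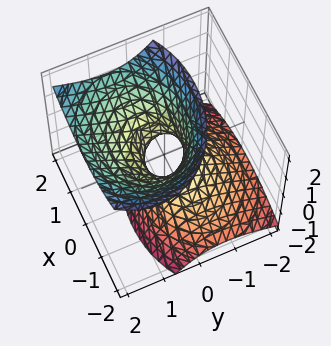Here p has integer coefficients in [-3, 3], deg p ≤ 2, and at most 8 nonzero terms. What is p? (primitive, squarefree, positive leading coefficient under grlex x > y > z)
2*x^2 - x*z + 3*y^2 - 3*y*z - 2*z^2 - 1

First, degree: a generic line meets the surface in up to 2 points, so deg p = 2.
Then, checking where it meets the axes: the surface avoids every integer z-axis point in the box.
Finally, these observations pin down the coefficients.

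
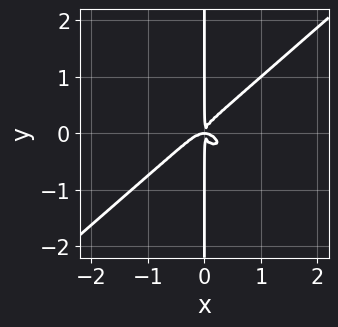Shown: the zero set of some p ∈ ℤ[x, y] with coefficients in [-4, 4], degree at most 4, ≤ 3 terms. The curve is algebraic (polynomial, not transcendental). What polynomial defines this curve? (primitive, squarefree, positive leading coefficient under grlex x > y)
2*x^4 - 3*x*y^3 + x^2*y

(a) Degree: no degree-3 curve has this shape, so deg p = 4.
(b) Reading off the gridlines: every point of the y-axis in the box is on the curve.
(c) Together with the visible shape, these determine p as stated.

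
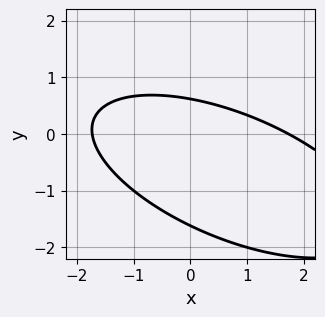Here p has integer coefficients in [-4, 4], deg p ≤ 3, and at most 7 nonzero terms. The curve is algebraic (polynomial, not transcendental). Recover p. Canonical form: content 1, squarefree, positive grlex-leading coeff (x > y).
x^2 + 2*x*y + 3*y^2 + 3*y - 3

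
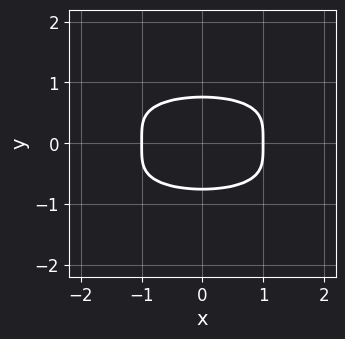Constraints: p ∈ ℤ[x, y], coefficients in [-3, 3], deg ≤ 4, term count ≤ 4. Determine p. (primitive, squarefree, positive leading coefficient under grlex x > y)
First, the degree is 4 — no degree-3 curve has this shape.
Next, symmetries: it's symmetric under x → −x, forcing even powers of x; it's symmetric under y → −y, forcing even powers of y.
Then, from the visible intercepts: the x-axis gridline crossings are at x ∈ {-1, 1}.
Finally, solving for integer coefficients yields p as stated.

3*y^4 + x^2 - 1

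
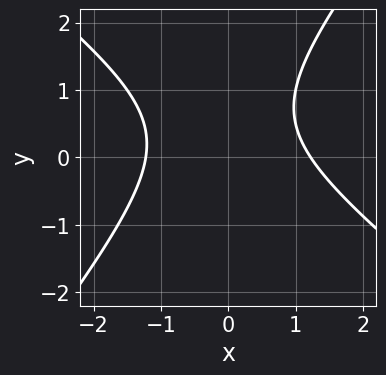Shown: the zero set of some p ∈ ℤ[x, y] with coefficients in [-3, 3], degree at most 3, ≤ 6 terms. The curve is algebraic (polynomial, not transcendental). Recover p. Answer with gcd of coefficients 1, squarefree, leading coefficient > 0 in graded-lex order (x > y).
2*x^2 + x*y - 2*y^2 + 2*y - 3

Degree: a generic line meets the curve in up to 2 points, so deg p = 2.
From the visible intercepts: it misses every integer gridline on the y-axis.
Fitting integer coefficients to these (and the overall shape) gives p.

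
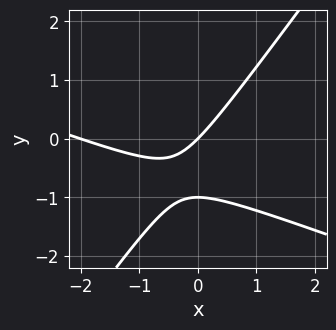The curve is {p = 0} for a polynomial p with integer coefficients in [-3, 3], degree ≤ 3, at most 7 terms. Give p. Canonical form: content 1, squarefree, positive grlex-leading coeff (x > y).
1. The degree is 2 — no degree-1 curve has this shape.
2. From the visible intercepts: among the integer gridlines, it crosses the y-axis at y ∈ {-1, 0}; among the integer gridlines, it crosses the x-axis at x ∈ {-2, 0}.
3. Assembling these constraints gives the stated polynomial.

x^2 + 2*x*y - 2*y^2 + 2*x - 2*y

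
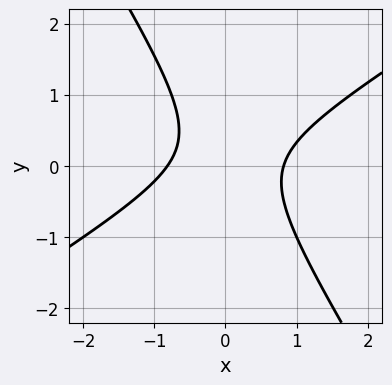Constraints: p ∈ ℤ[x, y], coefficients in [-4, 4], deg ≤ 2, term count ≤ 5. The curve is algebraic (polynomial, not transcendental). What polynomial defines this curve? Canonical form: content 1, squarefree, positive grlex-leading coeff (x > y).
3*x^2 - 3*x*y - 3*y^2 + y - 2

1. deg p = 2.
2. Reading off the gridlines: the curve avoids every integer y-axis point in the box.
3. These observations pin down the coefficients.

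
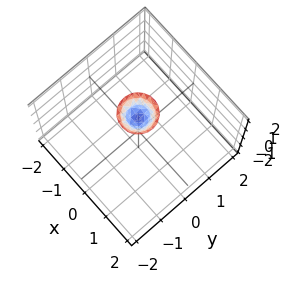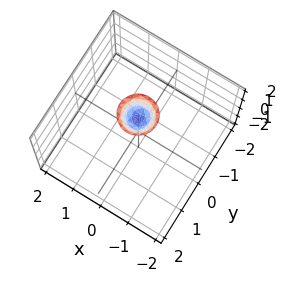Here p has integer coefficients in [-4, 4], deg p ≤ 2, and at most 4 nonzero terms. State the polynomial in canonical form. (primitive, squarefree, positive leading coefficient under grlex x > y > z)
(a) Degree: no degree-1 surface has this shape, so deg p = 2.
(b) Symmetries: the surface is invariant under rotation about z: p = q(x² + y², z).
(c) Checking where it meets the axes: the surface avoids every integer x-axis point in the box; a circular section at z = 2 has radius between 0 and 1; it misses every integer gridline on the y-axis.
(d) Fitting integer coefficients to these (and the overall shape) gives p.

3*x^2 + 3*y^2 - 2*z + 3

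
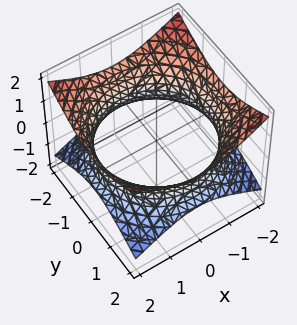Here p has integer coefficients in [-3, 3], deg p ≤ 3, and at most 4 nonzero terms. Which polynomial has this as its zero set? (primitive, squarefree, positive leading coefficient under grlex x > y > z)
x^2 + y^2 - 2*z^2 - 3

First, deg p = 2.
Then, symmetries: rotational symmetry about the z-axis ⇒ p depends on x, y only through x² + y².
Then, observable constraints: no z-intercept at any integer in the box; a circular section at z = 0 has radius between 1 and 2.
Finally, putting this together gives p.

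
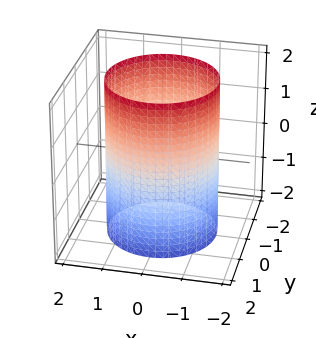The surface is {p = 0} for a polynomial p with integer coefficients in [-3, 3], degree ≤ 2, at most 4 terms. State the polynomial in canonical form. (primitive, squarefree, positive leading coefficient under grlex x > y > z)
First, deg p = 2. A cylinder; a quadric.
Next, symmetries: the z-axis is an axis of rotation, so x and y enter only as x² + y²; mirror symmetry z ↦ −z ⇒ only even powers of z.
Next, observable constraints: a circular section at z = 0 has radius between 1 and 2; the surface avoids every integer z-axis point in the box.
Finally, together with the visible shape, these determine p as stated.

x^2 + y^2 - 2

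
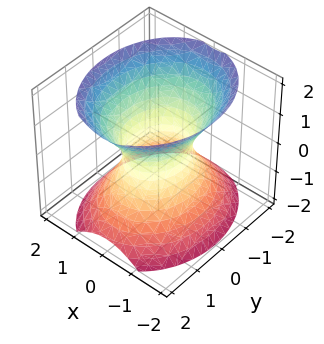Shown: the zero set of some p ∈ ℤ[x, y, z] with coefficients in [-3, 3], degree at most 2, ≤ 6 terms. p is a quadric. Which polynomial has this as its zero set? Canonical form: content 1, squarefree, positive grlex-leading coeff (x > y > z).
1. deg p = 2.
2. Symmetries: mirror symmetry z ↦ −z ⇒ only even powers of z; the x ↦ −x reflection is a symmetry, so x appears only in even powers; the y ↦ −y reflection is a symmetry, so y appears only in even powers.
3. From the visible intercepts: no z-intercept at any integer in the box; among the integer gridlines, it crosses the y-axis at y ∈ {-1, 1}.
4. Solving for integer coefficients yields p as stated.

3*x^2 + 2*y^2 - 2*z^2 - 2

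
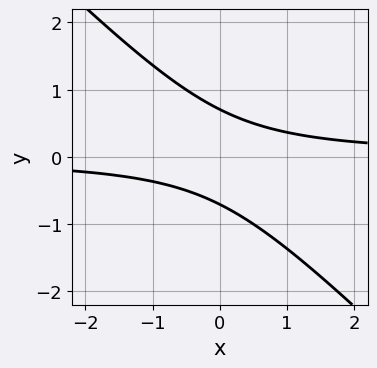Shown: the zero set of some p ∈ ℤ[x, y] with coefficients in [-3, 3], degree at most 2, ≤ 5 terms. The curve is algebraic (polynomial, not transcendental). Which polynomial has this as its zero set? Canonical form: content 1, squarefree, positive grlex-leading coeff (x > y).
2*x*y + 2*y^2 - 1

The degree is 2 — a generic line meets the curve in up to 2 points.
Against the integer gridlines: it misses every integer gridline on the x-axis.
Putting this together gives p.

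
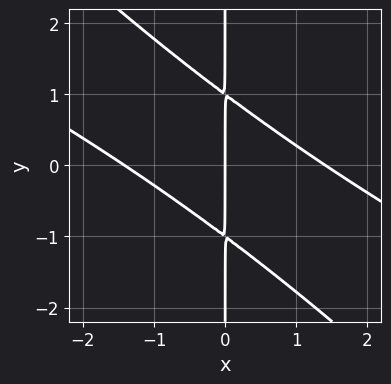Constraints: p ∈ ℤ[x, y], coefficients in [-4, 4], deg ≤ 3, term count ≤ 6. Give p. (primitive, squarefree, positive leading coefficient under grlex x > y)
1. deg p = 3. A generic line meets the curve in up to 3 points.
2. Checking where it meets the axes: every point of the y-axis in the box is on the curve; it crosses the x-axis at the gridline x = 0.
3. These observations pin down the coefficients.

x^3 + 3*x^2*y + 2*x*y^2 - 2*x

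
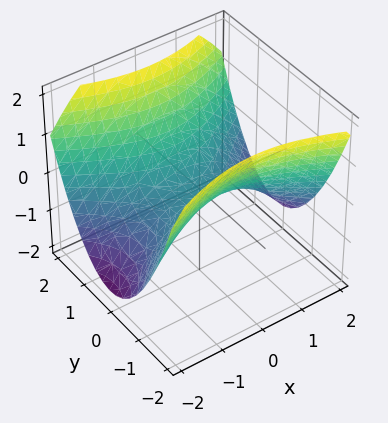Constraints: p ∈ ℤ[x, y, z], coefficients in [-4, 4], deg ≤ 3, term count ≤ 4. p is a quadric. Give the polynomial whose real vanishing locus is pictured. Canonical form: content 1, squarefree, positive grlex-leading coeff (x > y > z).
x^2 - 2*y^2 + 3*z

(a) deg p = 2.
(b) Symmetries: mirror symmetry x ↦ −x ⇒ only even powers of x; it's symmetric under y → −y, forcing even powers of y.
(c) Observable constraints: one z-axis crossing is at z = 0; one x-axis crossing is at x = 0; one y-axis crossing is at y = 0.
(d) Putting this together gives p.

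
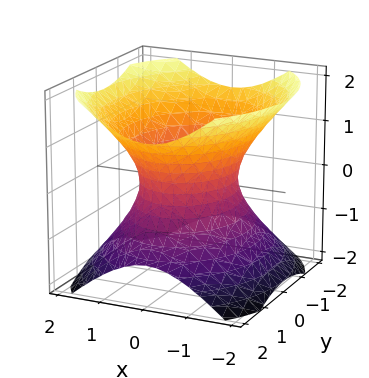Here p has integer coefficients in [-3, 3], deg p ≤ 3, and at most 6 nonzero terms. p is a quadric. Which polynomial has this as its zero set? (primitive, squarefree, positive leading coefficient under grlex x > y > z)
3*x^2 + 2*y^2 - 3*z^2 - 3

deg p = 2.
Symmetries: mirror symmetry z ↦ −z ⇒ only even powers of z; mirror symmetry x ↦ −x ⇒ only even powers of x; mirror symmetry y ↦ −y ⇒ only even powers of y.
From the visible intercepts: it misses every integer gridline on the z-axis; the x-axis gridline crossings are at x ∈ {-1, 1}.
Matching integer coefficients to the picture gives p.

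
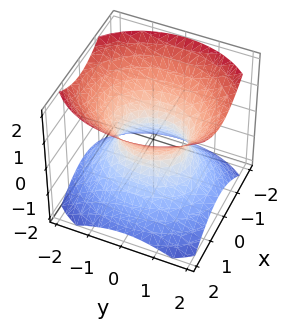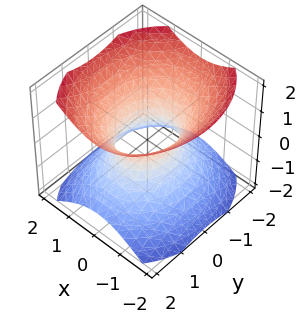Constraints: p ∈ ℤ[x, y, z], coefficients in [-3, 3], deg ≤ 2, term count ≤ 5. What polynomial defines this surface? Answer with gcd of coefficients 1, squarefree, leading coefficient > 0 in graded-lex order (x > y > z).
3*x^2 + 2*y^2 - 3*z^2 - 2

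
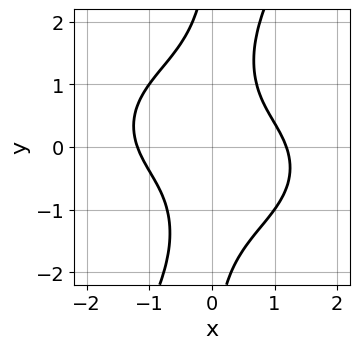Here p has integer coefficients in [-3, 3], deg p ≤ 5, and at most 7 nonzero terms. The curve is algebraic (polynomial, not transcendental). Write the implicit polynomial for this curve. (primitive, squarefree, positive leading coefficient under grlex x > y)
x^4 + 2*x^2*y^2 - x*y^3 + 2*x*y - 2

(a) The degree is 4 — a generic line meets the curve in up to 4 points.
(b) From the visible intercepts: it misses every integer gridline on the y-axis.
(c) Putting this together gives p.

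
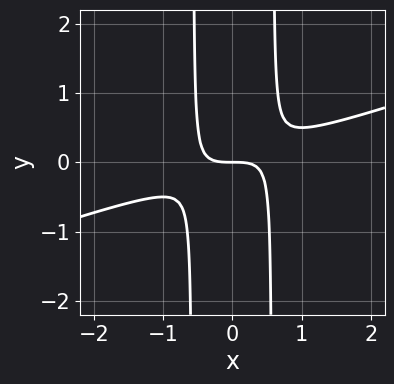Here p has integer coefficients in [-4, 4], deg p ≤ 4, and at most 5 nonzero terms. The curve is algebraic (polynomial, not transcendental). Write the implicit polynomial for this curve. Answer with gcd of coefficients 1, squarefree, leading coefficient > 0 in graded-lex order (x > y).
First, degree: a generic line meets the curve in up to 3 points, so deg p = 3.
Next, from the axis intercepts and sections: it crosses the y-axis at the gridline y = 0; it crosses the x-axis at the gridline x = 0.
Finally, these observations pin down the coefficients.

x^3 - 3*x^2*y + y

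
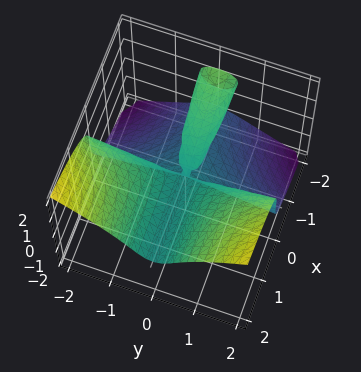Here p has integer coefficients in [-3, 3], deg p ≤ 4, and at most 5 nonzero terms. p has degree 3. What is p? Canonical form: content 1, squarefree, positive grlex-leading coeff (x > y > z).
(a) Degree: no degree-2 surface has this shape, so deg p = 3.
(b) Reading off the gridlines: every point of the x-axis in the box is on the surface; it meets the z-axis at z = 0 (among the integer gridlines); every point of the y-axis in the box is on the surface.
(c) Solving for integer coefficients yields p as stated.

2*x*y^2 - 2*z^3 - x*z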